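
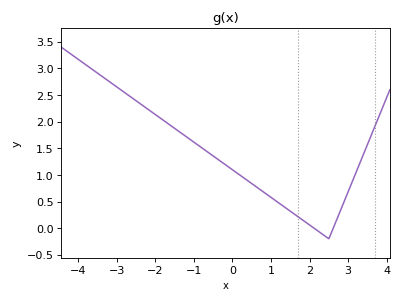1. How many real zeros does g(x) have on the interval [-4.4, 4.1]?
2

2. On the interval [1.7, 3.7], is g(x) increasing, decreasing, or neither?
neither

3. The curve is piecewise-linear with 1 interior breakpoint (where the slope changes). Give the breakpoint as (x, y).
(2.5, -0.2)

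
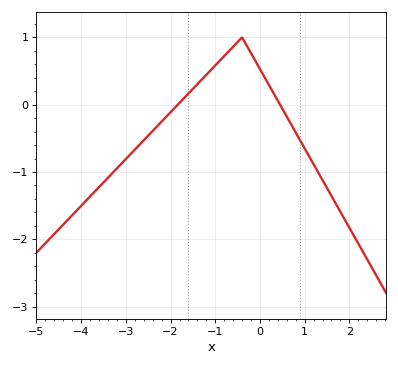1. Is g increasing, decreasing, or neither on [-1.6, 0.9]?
neither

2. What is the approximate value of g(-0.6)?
0.861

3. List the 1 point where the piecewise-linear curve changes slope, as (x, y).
(-0.4, 1)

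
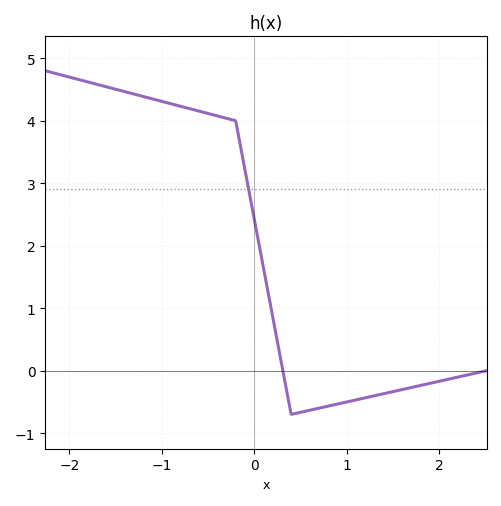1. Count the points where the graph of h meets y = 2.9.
1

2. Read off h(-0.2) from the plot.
4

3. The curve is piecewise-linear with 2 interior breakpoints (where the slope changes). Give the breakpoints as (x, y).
(-0.2, 4); (0.4, -0.7)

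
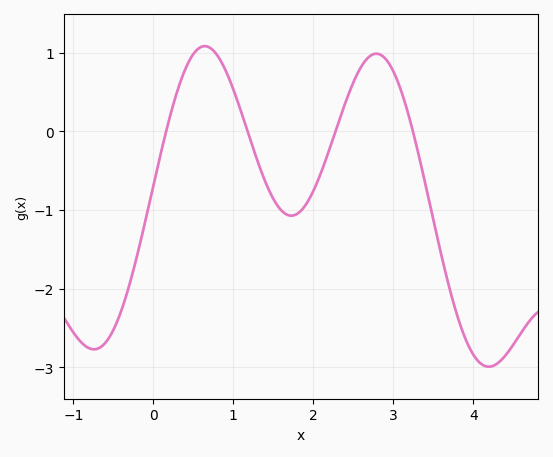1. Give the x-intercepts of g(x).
0.2, 1.2, 2.3, 3.2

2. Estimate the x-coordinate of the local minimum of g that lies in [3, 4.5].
4.2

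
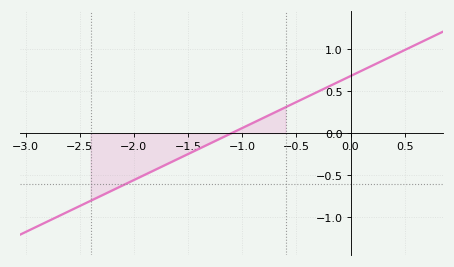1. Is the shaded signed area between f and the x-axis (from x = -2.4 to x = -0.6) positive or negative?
negative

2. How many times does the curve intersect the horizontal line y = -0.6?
1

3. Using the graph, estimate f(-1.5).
-0.248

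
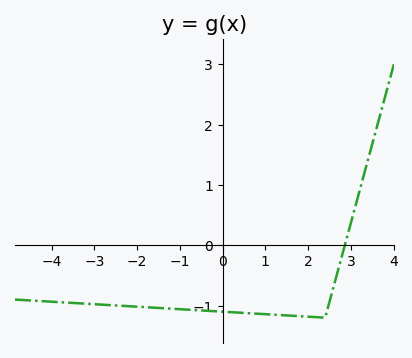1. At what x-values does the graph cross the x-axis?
2.8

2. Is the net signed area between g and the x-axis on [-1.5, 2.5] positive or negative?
negative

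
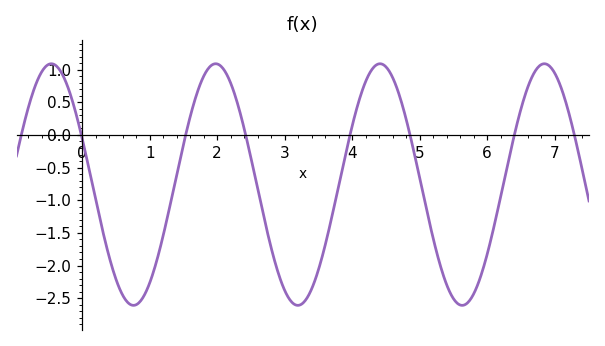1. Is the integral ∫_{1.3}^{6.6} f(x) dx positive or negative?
negative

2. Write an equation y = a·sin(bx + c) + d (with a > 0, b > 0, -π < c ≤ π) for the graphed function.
y = 1.85sin(2.6x + 2.8) - 0.76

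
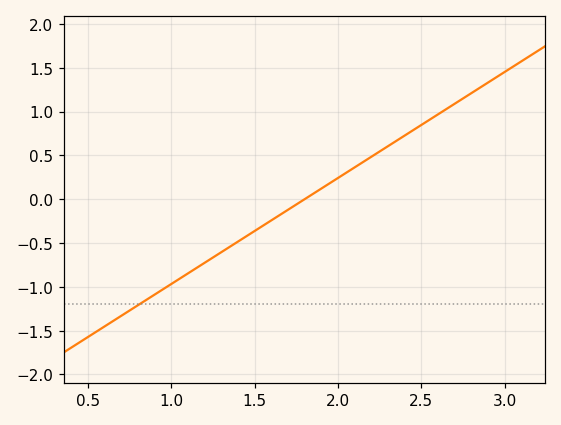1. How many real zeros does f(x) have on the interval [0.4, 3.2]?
1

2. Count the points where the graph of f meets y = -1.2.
1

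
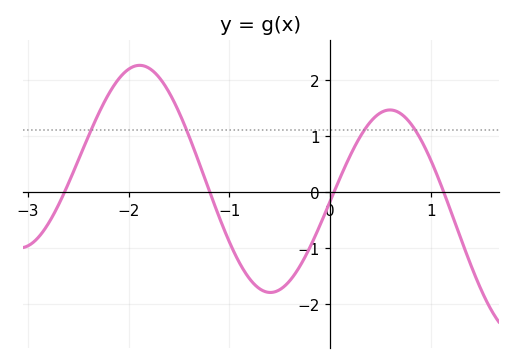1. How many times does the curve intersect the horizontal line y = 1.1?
4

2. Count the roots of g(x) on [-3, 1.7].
4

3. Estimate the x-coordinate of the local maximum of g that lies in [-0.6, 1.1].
0.6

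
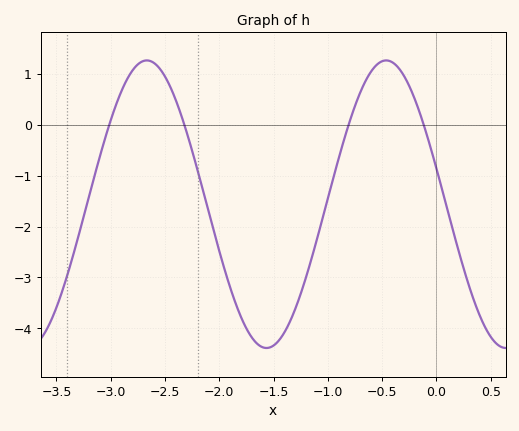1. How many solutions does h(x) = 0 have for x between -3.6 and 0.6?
4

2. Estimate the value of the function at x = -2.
-2.48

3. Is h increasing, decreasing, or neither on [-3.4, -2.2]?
neither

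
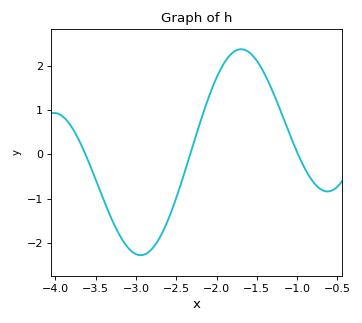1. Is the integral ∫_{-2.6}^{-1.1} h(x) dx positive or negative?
positive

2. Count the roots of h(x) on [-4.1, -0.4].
3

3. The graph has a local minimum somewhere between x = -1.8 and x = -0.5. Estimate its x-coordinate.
-0.623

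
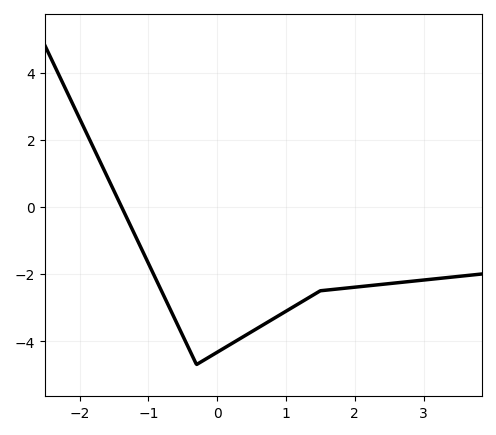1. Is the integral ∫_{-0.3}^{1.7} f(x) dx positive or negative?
negative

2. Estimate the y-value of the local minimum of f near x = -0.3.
-4.7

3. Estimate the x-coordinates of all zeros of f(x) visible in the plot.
-1.39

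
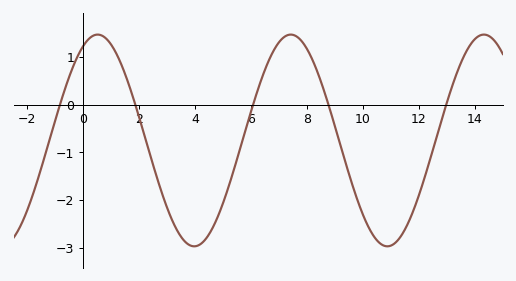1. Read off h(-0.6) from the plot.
0.4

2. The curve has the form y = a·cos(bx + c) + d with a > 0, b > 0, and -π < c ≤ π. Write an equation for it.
y = 2.21cos(0.91x - 0.47) - 0.75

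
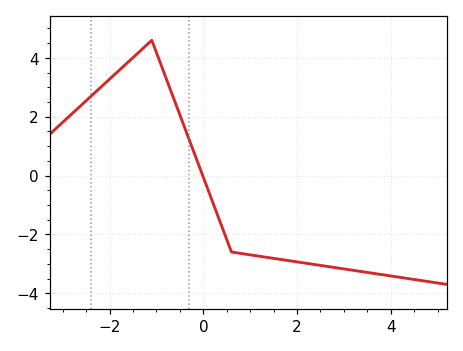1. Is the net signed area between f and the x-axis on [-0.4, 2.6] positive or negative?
negative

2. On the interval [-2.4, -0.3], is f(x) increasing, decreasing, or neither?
neither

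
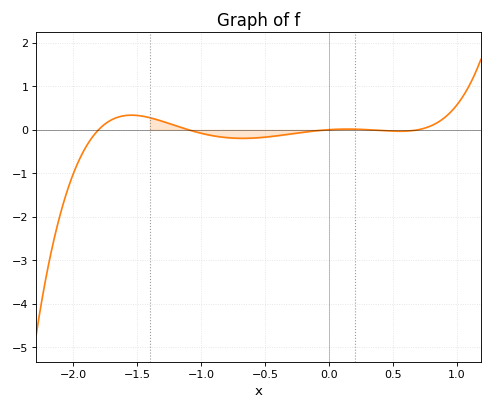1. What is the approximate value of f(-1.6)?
0.322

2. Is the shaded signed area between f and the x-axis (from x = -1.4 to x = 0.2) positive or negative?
negative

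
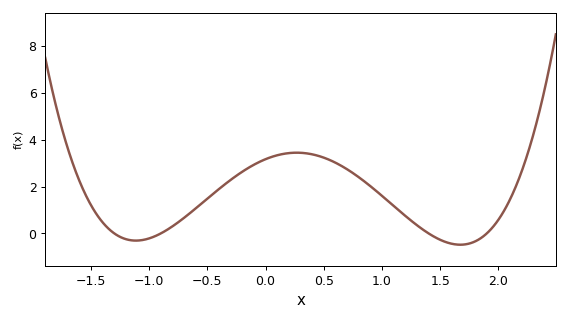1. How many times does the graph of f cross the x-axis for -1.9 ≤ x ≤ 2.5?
4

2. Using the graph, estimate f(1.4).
0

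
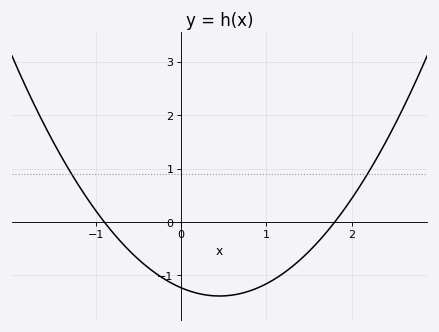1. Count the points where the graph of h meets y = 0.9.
2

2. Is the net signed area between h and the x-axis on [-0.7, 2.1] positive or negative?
negative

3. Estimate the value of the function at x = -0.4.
-0.836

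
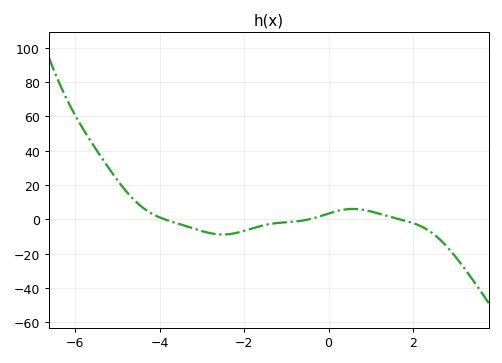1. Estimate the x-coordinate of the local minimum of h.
-2.6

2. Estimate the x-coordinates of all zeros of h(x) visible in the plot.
-3.8, -0.4, 1.6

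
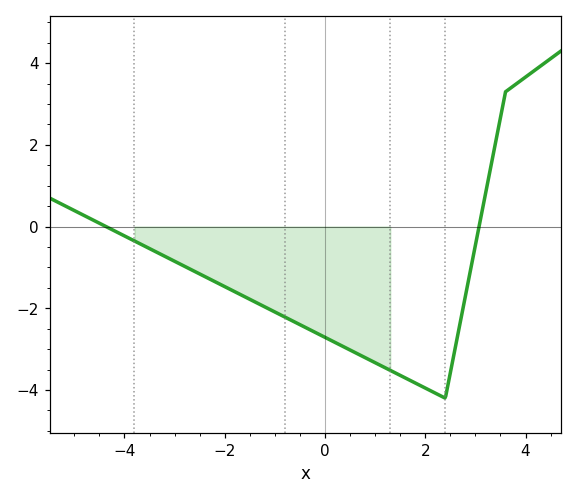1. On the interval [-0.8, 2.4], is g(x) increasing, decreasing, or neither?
decreasing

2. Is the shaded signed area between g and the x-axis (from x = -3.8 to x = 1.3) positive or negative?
negative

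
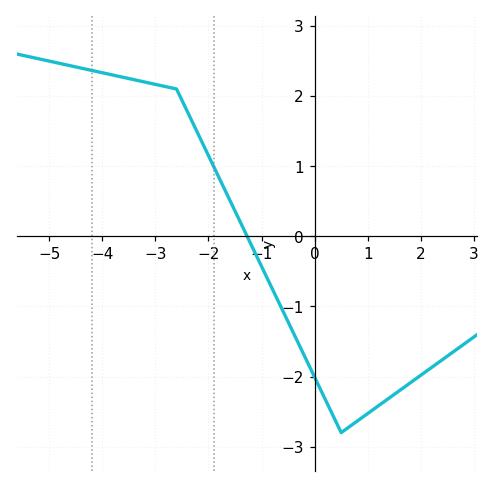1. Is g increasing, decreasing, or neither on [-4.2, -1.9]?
decreasing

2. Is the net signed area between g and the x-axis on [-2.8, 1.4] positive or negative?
negative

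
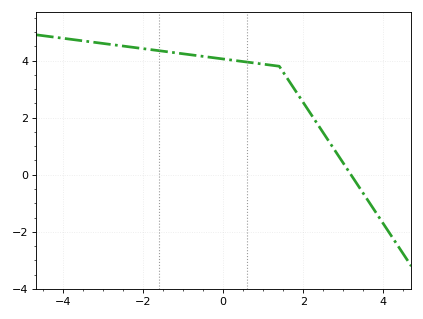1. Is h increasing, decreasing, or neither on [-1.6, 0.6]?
decreasing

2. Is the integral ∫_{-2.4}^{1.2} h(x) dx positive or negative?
positive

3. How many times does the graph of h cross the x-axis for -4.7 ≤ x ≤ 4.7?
1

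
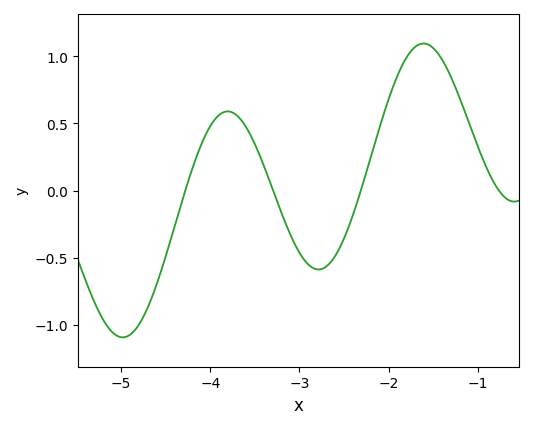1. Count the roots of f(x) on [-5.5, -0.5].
4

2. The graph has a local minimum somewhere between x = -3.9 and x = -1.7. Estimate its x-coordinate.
-2.79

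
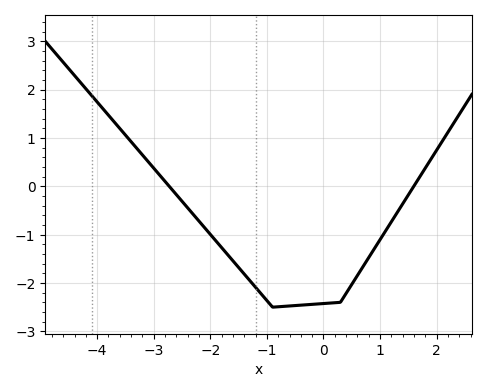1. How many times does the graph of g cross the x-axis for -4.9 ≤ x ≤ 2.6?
2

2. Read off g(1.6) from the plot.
0.006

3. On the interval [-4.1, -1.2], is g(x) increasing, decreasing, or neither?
decreasing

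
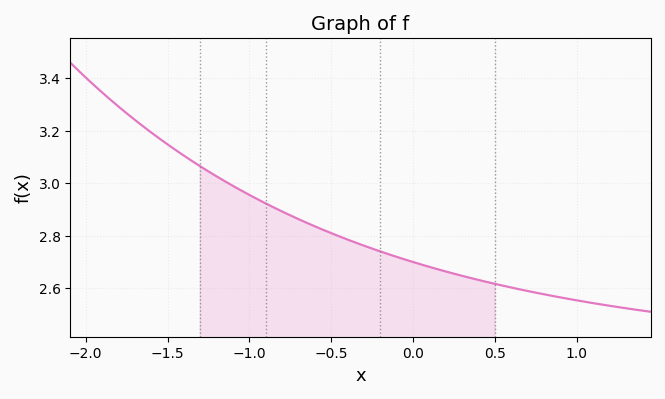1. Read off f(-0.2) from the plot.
2.74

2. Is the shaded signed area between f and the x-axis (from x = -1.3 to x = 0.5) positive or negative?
positive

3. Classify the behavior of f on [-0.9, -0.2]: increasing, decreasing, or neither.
decreasing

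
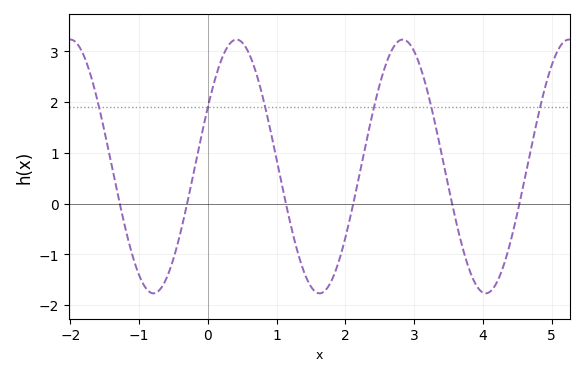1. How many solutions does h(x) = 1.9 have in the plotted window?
6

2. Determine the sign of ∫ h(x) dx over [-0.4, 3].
positive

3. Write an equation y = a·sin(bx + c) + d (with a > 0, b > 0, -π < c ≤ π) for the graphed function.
y = 2.5sin(2.6x + 0.49) + 0.73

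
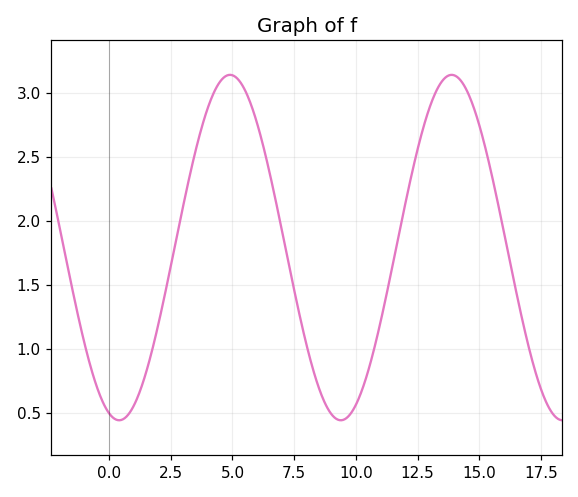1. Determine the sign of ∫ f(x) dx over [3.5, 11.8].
positive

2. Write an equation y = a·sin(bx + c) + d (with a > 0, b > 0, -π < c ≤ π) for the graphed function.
y = 1.35sin(0.7x - 1.9) + 1.79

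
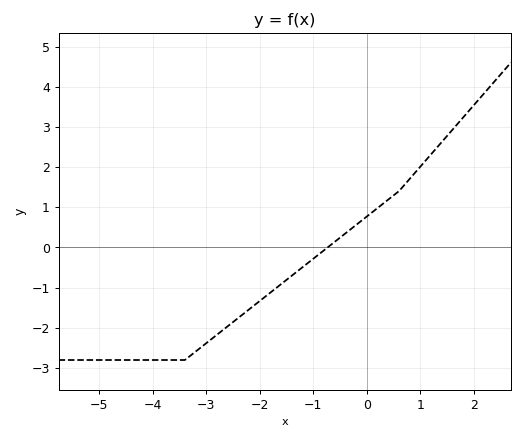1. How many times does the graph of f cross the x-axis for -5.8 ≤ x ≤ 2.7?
1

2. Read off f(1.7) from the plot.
3.08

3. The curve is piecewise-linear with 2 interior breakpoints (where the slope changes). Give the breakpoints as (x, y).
(-3.4, -2.8); (0.6, 1.4)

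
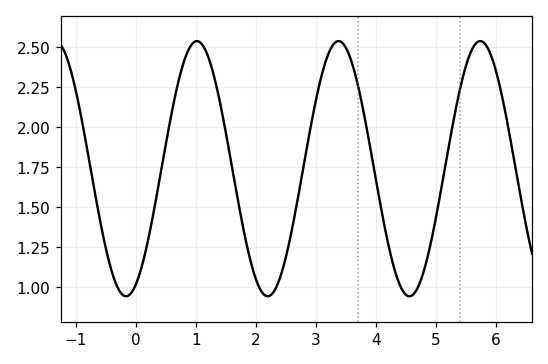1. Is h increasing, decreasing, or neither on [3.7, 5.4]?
neither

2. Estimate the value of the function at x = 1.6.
1.76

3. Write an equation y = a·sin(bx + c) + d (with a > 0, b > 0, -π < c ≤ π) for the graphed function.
y = 0.8sin(2.66x - 1.14) + 1.74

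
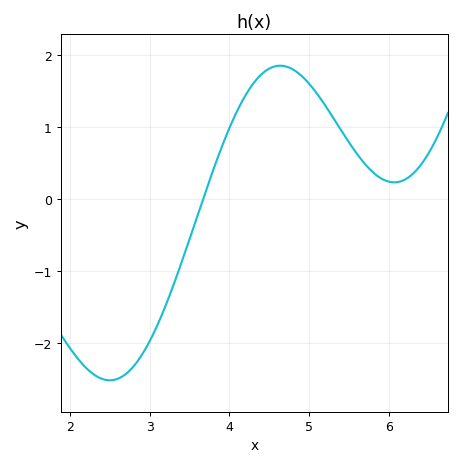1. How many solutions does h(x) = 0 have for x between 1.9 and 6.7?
1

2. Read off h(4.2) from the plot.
1.4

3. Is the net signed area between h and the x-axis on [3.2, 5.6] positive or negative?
positive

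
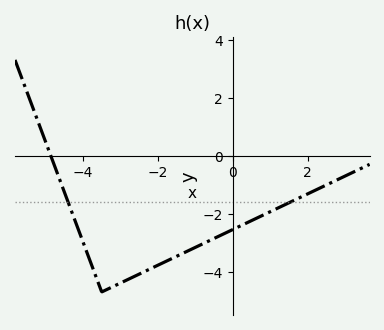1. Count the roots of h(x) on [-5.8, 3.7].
1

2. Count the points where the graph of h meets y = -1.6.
2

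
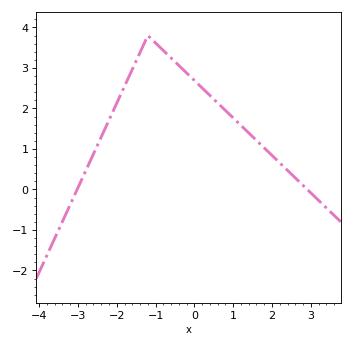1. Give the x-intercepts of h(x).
-3, 3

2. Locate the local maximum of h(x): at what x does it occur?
-1.2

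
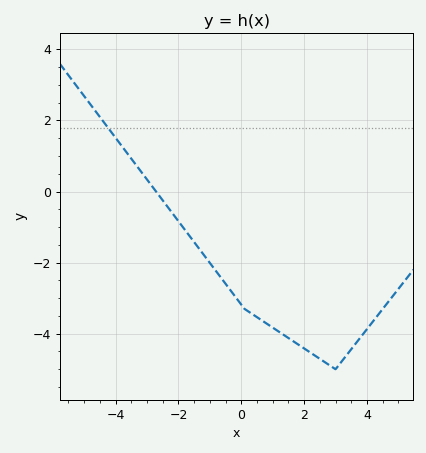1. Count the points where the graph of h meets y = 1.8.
1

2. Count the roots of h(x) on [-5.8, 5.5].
1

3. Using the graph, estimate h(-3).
0.4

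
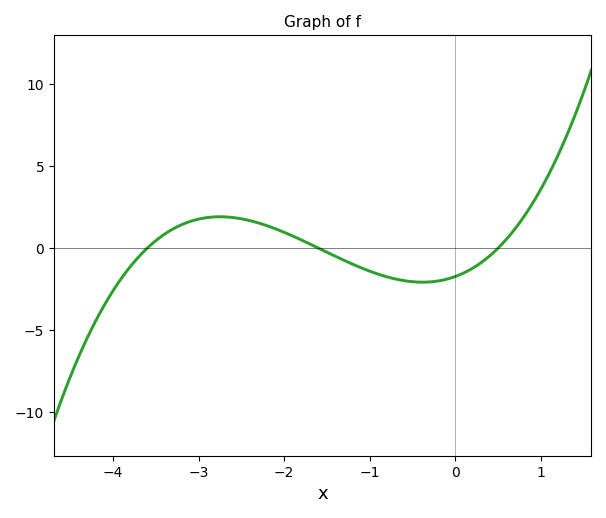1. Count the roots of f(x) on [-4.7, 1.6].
3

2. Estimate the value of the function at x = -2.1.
1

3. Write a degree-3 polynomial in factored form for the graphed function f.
y = 0.6(x + 3.6)(x + 1.6)(x - 0.5)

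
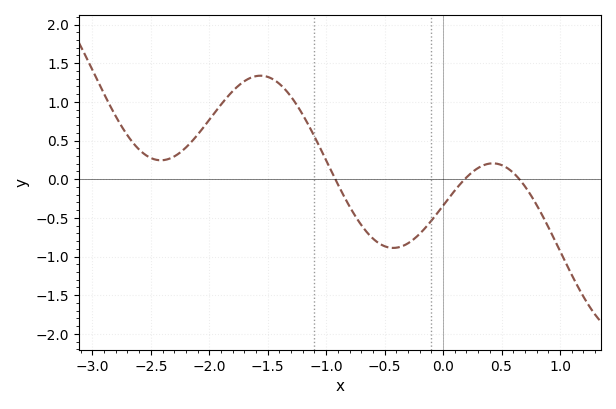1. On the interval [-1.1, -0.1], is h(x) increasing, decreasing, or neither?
neither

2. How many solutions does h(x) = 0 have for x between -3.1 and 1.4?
3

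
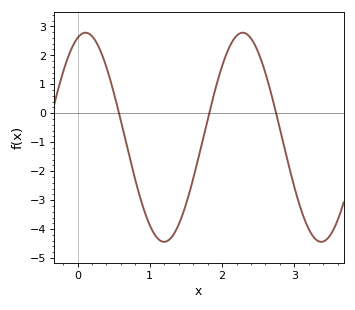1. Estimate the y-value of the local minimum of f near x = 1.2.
-4.4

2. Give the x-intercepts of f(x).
0.6, 1.8, 2.7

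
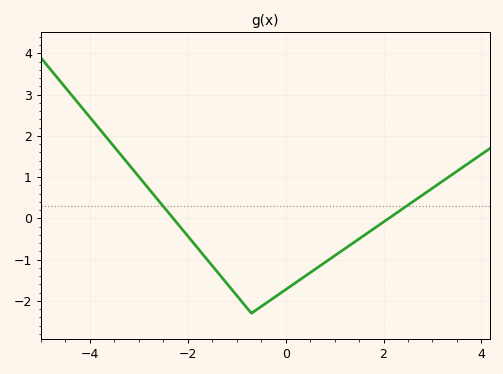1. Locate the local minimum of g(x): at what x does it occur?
-0.6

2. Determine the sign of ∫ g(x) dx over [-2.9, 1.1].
negative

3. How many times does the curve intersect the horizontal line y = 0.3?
2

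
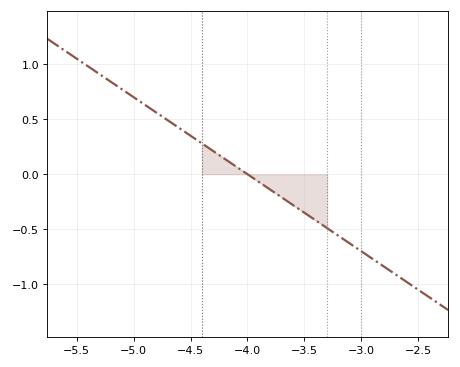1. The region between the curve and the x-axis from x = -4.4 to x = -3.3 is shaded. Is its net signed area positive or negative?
negative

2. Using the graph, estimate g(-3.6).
-0.3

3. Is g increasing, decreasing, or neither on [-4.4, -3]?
decreasing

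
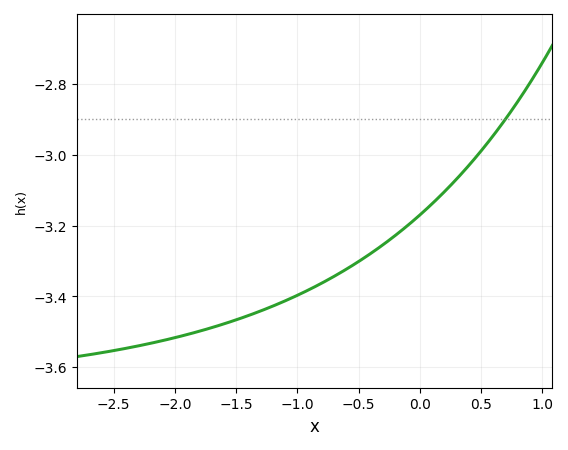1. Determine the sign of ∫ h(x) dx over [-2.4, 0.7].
negative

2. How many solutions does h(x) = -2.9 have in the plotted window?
1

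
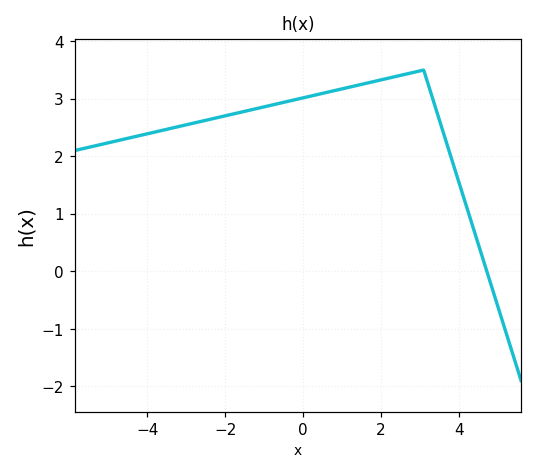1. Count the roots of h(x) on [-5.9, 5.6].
1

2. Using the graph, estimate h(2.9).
3.5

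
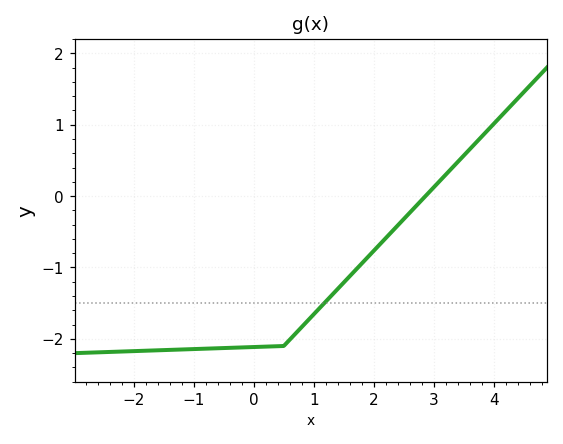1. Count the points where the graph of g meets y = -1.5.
1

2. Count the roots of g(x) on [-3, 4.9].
1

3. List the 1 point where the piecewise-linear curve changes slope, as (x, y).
(0.5, -2.1)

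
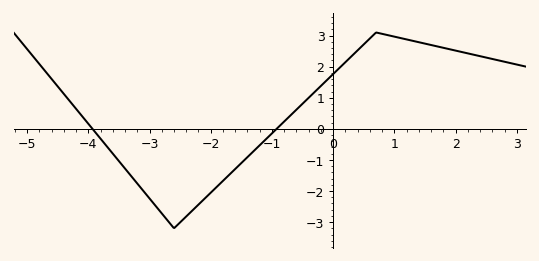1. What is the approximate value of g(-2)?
-2.05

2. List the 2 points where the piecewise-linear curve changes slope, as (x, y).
(-2.6, -3.2); (0.7, 3.1)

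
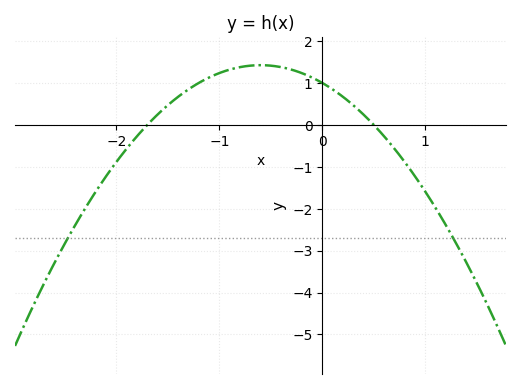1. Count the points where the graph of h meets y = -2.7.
2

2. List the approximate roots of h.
-1.7, 0.5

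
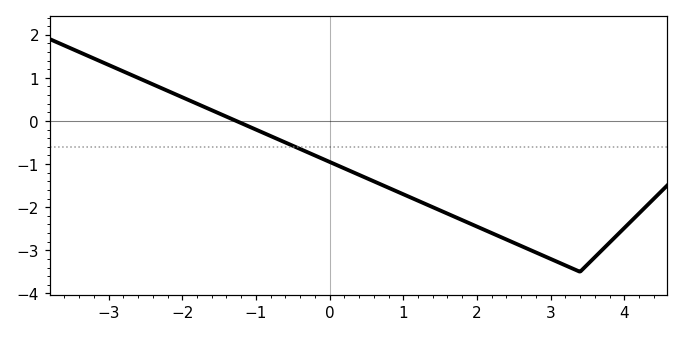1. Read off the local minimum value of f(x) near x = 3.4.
-3.5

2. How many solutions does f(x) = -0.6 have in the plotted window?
1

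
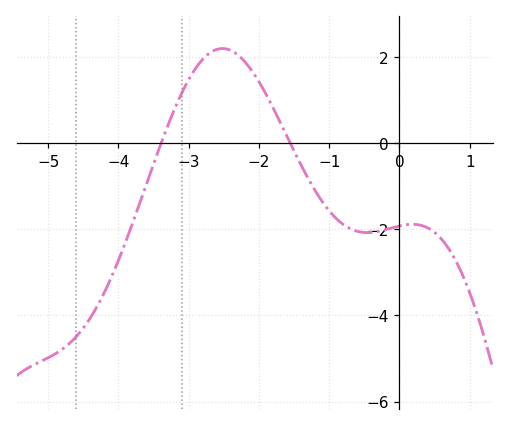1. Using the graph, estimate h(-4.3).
-3.8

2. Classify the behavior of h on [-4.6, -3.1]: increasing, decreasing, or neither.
increasing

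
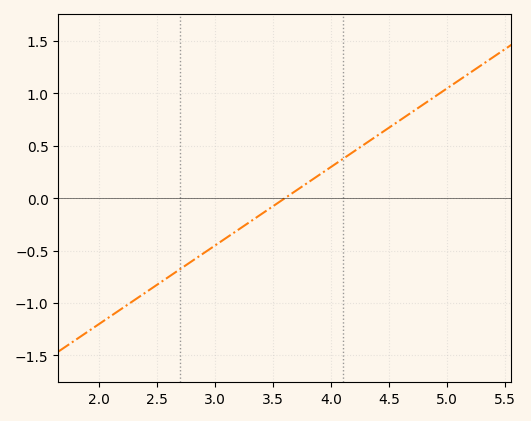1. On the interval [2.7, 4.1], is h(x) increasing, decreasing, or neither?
increasing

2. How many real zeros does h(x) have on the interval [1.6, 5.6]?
1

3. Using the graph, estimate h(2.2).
-1.05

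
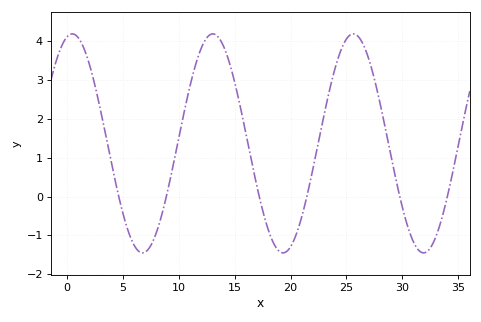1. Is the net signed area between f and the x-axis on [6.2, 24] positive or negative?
positive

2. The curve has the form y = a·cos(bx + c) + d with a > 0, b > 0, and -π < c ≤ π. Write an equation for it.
y = 2.82cos(0.5x - 0.242) + 1.37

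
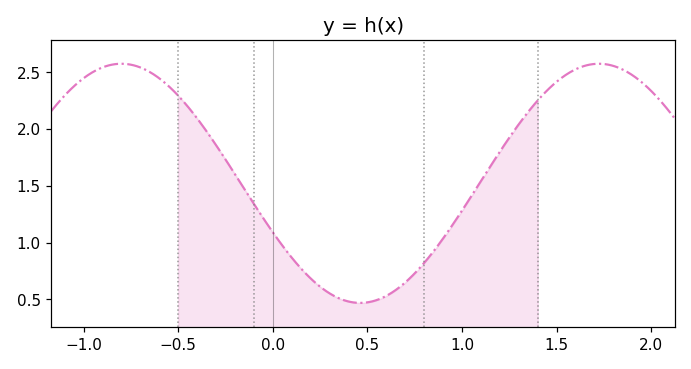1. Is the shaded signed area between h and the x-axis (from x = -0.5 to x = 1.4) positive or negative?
positive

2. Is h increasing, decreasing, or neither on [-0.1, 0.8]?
neither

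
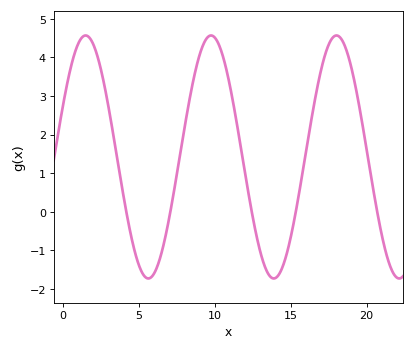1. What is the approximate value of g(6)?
-1.6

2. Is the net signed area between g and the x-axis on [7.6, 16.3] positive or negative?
positive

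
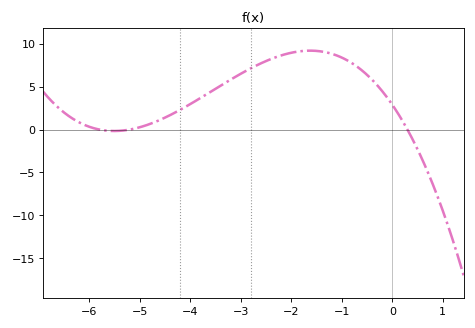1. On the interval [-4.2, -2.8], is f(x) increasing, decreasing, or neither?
increasing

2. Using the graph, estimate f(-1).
8.5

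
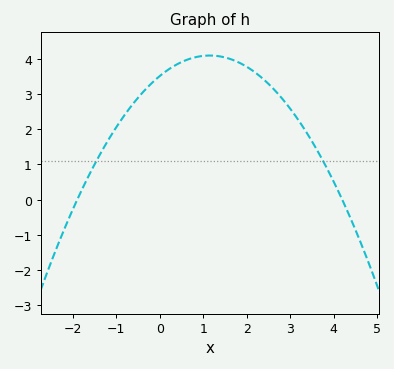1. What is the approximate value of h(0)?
3.5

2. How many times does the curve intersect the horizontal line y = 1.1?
2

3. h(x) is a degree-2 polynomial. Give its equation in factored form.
y = -0.44(x + 1.9)(x - 4.2)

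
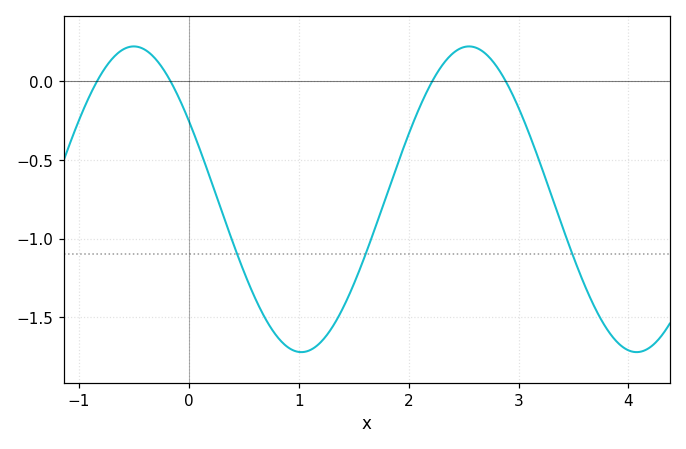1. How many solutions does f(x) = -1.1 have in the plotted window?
3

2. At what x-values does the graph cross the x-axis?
-0.834, -0.167, 2.22, 2.88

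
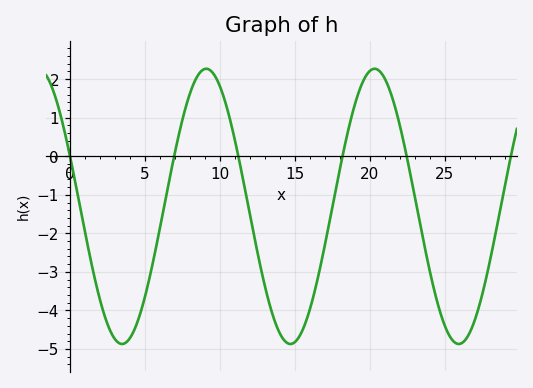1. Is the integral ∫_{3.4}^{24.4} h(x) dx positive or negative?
negative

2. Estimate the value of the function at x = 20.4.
2.27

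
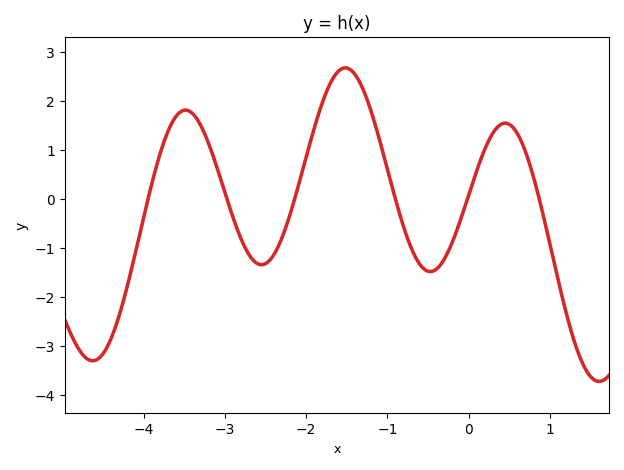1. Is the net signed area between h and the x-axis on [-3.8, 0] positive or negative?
positive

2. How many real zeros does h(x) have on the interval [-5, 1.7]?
6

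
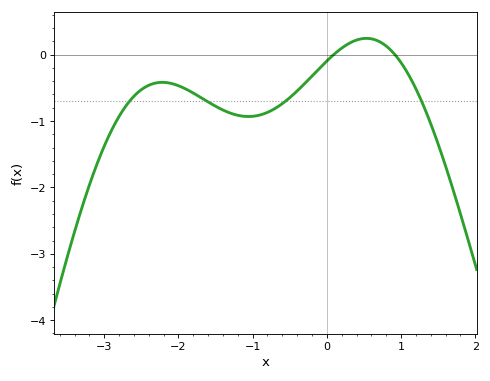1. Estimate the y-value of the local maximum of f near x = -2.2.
-0.417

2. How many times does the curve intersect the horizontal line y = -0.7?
4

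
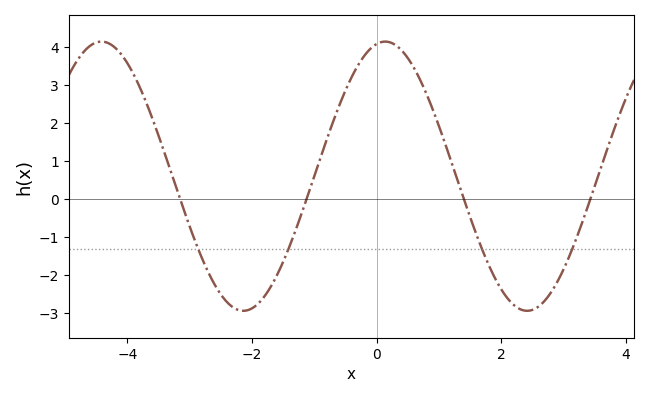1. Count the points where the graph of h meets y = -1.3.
4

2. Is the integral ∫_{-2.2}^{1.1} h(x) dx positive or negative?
positive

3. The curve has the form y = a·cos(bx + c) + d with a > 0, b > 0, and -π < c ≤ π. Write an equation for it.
y = 3.54cos(1.4x - 0.19) + 0.61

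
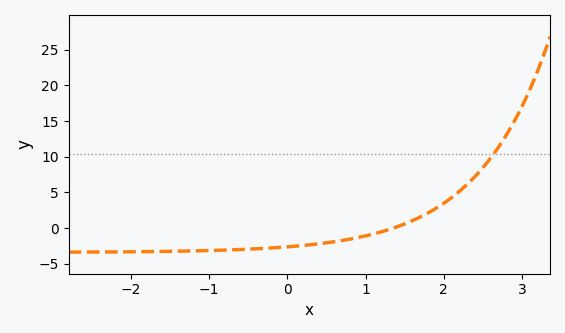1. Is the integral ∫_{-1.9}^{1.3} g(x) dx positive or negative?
negative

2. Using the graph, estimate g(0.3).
-2.5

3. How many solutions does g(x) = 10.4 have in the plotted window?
1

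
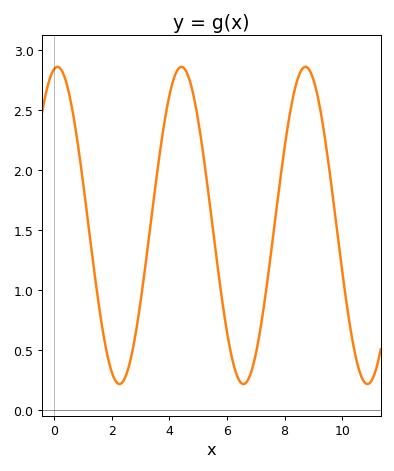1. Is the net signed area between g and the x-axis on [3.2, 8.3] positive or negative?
positive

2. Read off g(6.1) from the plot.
0.5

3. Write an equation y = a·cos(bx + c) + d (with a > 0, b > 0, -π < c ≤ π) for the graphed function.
y = 1.32cos(1.5x - 0.17) + 1.54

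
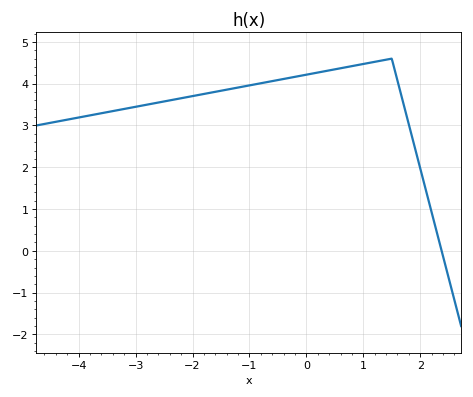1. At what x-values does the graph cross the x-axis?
2.4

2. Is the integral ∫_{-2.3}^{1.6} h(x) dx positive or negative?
positive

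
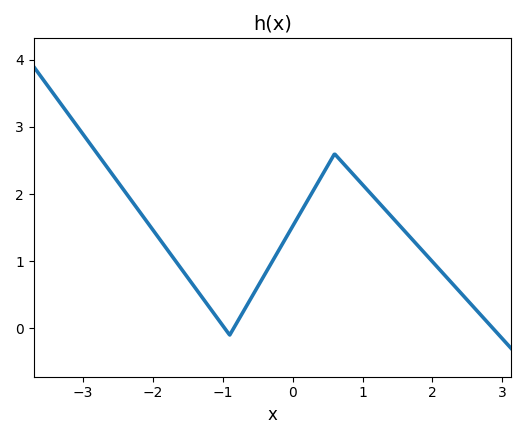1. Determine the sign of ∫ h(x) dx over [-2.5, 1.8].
positive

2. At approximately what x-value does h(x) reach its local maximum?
0.6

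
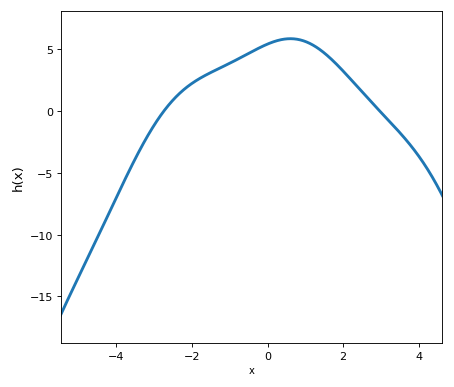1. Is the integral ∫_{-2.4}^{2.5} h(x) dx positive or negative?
positive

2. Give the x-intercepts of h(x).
-2.8, 3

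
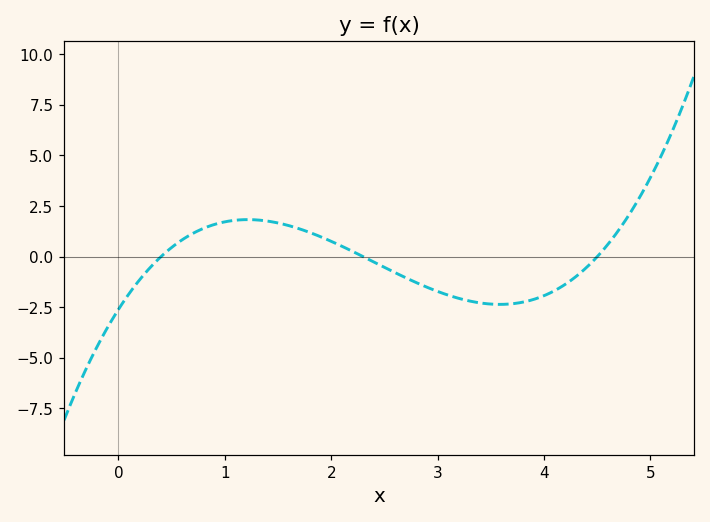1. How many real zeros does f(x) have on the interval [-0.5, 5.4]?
3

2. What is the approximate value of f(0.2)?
-1.14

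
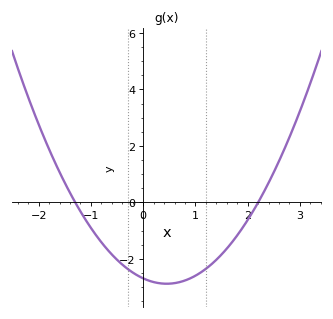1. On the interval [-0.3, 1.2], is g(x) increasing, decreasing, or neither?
neither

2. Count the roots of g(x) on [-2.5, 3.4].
2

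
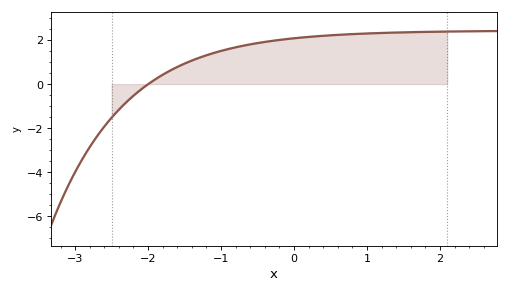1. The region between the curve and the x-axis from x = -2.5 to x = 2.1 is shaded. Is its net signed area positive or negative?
positive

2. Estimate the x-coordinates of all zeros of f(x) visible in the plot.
-2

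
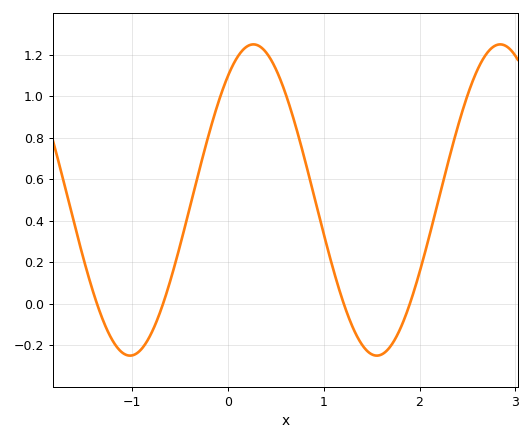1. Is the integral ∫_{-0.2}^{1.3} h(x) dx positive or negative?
positive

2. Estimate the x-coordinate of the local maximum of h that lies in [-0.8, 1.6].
0.266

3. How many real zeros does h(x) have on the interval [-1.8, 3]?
4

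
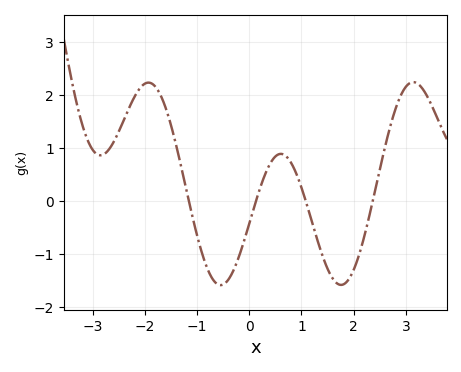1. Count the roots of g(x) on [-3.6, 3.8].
4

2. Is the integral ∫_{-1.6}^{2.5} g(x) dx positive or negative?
negative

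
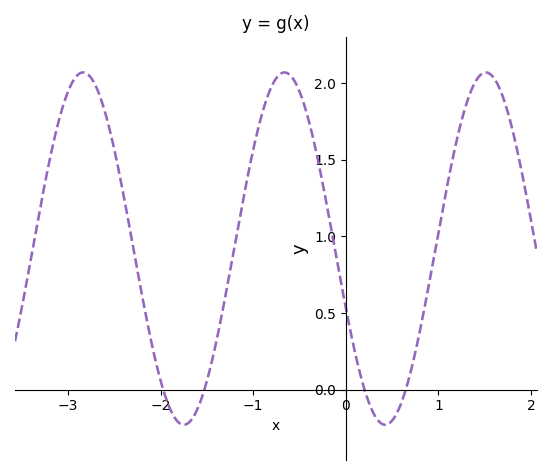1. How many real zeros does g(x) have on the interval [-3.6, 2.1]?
4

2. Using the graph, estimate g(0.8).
0.4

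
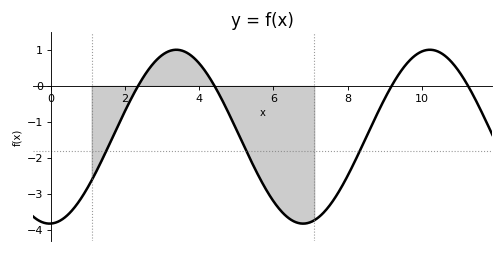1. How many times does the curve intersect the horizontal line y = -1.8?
3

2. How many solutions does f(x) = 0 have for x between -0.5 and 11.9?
4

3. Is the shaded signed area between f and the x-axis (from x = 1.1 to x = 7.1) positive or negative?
negative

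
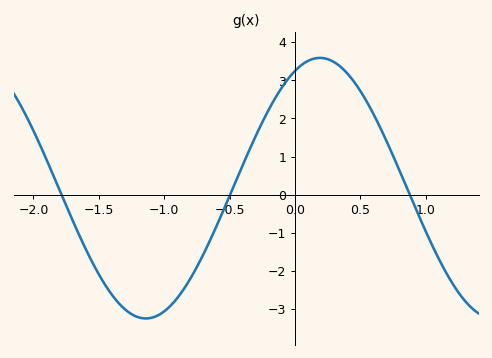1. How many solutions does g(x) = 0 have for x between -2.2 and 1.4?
3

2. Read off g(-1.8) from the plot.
0.1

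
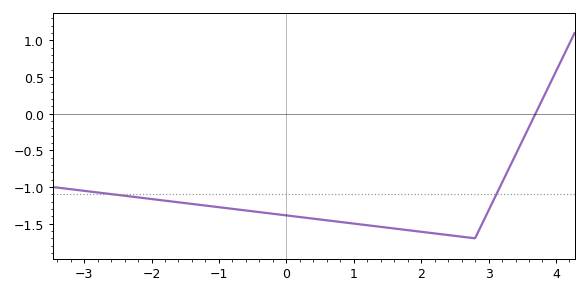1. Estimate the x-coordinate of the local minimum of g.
2.8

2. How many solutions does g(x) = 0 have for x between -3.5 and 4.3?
1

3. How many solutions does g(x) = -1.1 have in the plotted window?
2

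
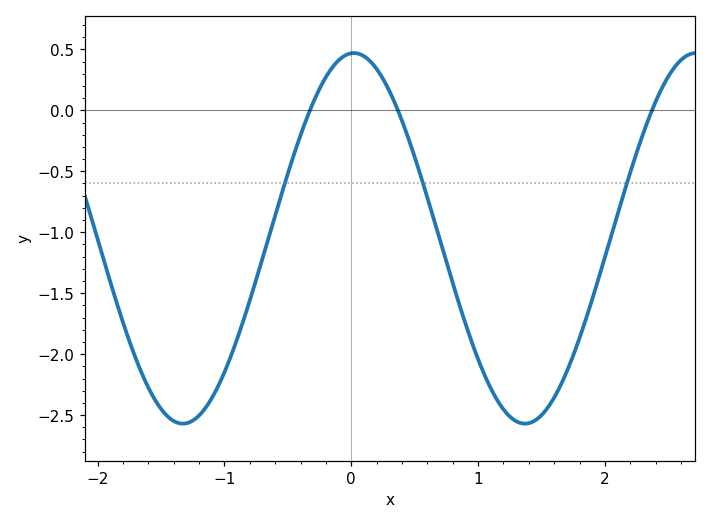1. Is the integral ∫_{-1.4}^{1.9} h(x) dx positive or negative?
negative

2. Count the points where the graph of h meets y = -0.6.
3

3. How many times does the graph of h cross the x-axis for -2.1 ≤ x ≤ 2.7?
3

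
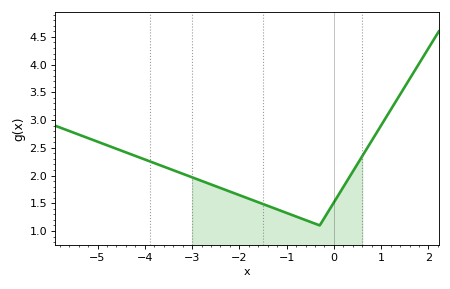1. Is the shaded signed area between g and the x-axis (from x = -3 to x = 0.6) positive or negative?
positive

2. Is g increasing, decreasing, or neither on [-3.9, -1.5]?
decreasing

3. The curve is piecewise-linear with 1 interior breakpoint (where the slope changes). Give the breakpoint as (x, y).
(-0.3, 1.1)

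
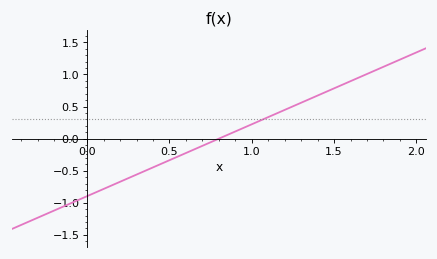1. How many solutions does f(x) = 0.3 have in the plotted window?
1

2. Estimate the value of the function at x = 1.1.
0.336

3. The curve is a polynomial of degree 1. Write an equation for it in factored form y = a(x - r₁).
y = 1.12(x - 0.8)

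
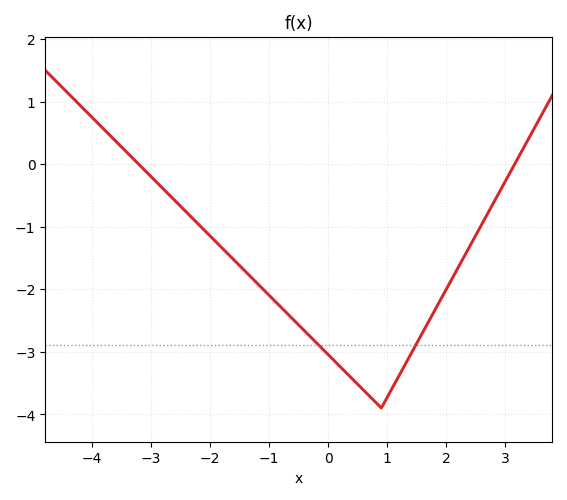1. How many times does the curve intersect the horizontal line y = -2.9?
2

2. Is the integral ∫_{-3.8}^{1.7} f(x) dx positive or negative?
negative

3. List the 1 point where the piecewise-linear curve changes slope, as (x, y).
(0.9, -3.9)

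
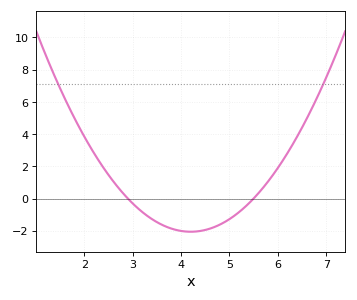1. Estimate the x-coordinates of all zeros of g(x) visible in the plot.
2.9, 5.5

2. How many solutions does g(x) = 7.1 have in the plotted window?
2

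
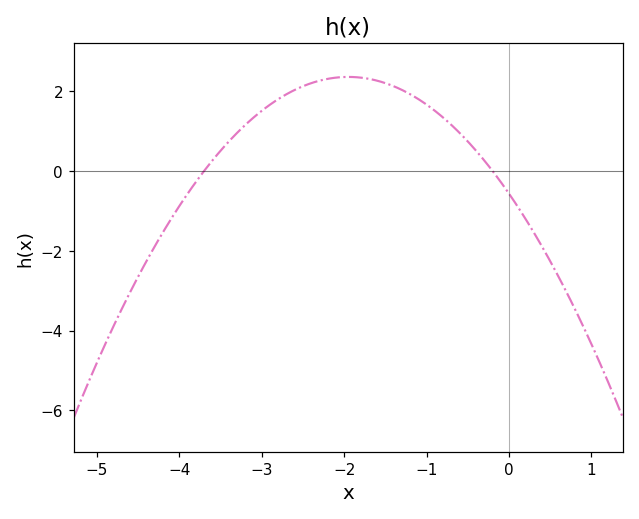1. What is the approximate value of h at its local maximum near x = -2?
2.36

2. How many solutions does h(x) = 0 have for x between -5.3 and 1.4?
2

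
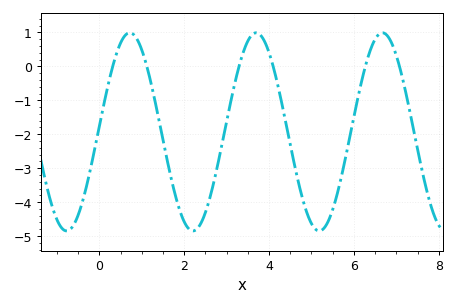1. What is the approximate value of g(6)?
-1.5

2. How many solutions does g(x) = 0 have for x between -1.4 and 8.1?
6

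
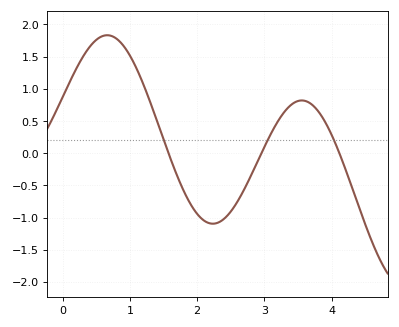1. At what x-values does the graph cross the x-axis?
1.57, 2.96, 4.12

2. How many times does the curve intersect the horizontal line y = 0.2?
3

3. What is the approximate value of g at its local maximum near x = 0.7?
1.83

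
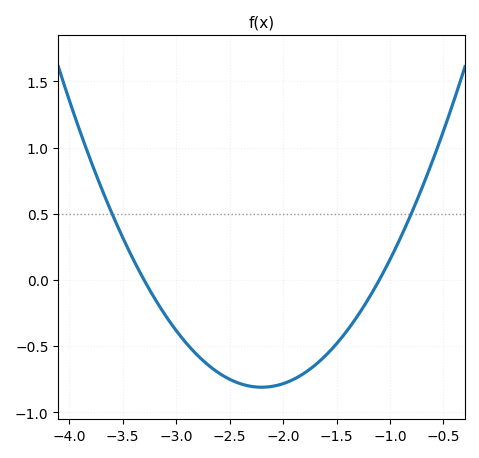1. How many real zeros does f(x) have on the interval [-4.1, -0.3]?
2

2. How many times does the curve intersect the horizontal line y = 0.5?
2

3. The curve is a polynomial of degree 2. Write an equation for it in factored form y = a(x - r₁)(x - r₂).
y = 0.67(x + 3.3)(x + 1.1)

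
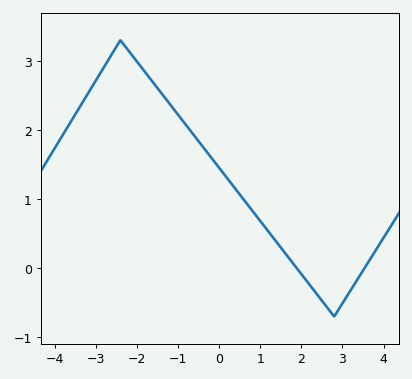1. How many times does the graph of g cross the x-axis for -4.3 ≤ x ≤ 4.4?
2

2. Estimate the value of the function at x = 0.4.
1.1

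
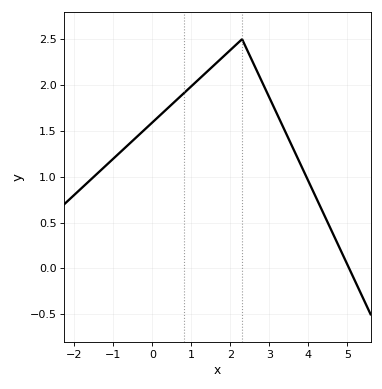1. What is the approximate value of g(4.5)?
0.495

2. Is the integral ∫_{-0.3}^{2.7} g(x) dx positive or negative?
positive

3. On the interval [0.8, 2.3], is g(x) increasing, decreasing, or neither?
increasing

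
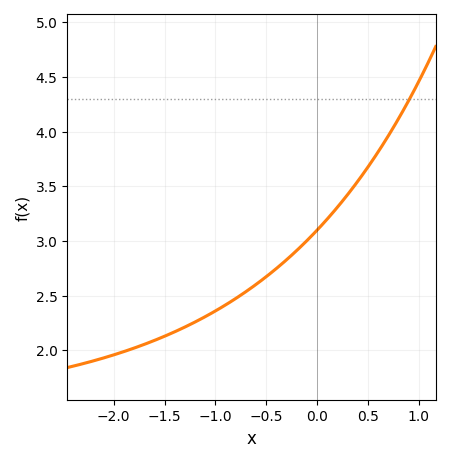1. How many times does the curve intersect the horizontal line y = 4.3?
1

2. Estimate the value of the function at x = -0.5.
2.65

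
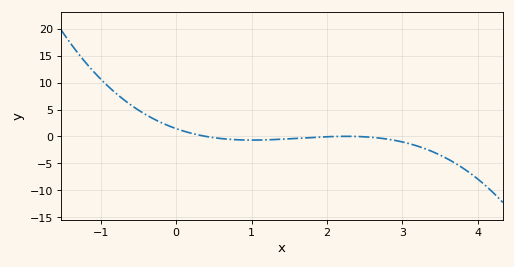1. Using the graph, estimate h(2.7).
-0.5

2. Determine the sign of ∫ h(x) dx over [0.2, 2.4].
negative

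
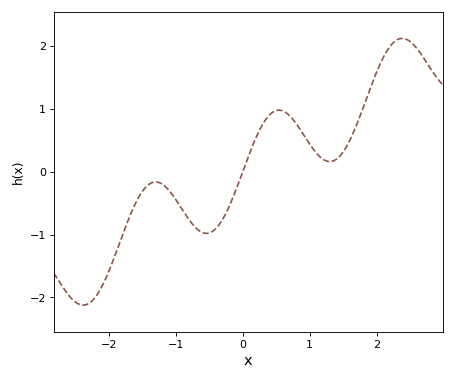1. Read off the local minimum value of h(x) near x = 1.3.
0.2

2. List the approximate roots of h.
0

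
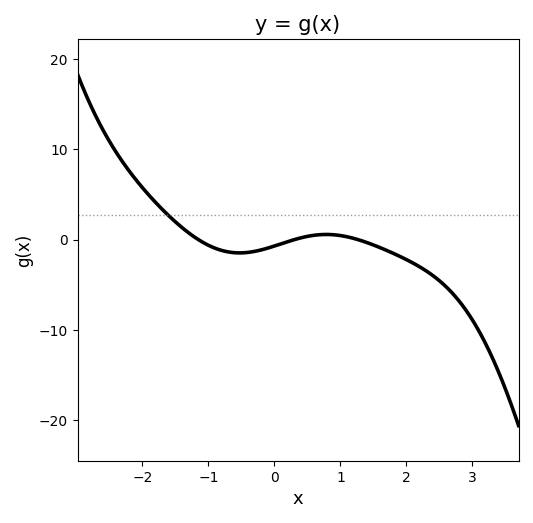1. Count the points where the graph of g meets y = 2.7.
1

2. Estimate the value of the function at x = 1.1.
0.316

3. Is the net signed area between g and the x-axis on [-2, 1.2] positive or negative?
positive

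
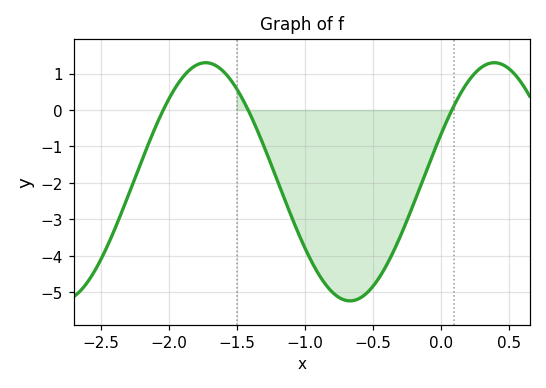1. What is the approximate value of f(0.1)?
0.1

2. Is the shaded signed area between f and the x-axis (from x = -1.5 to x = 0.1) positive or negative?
negative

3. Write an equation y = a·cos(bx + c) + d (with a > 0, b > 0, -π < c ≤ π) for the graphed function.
y = 3.27cos(3x - 1.2) - 1.97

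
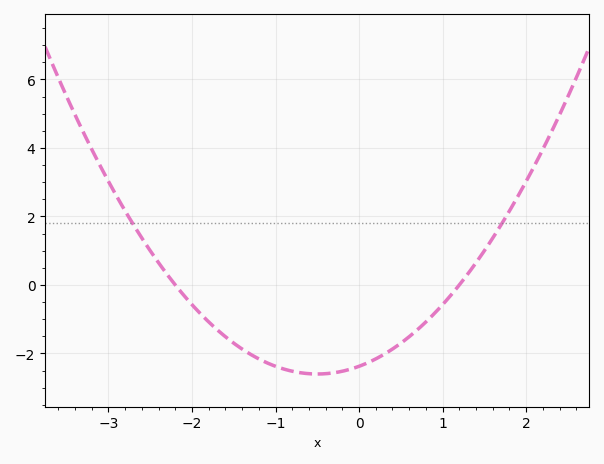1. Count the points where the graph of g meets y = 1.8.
2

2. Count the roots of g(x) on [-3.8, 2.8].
2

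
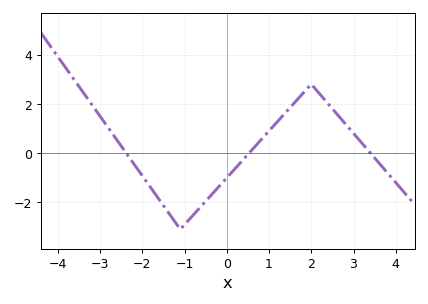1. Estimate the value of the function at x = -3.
1.4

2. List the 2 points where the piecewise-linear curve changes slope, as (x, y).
(-1.1, -3.1); (2, 2.8)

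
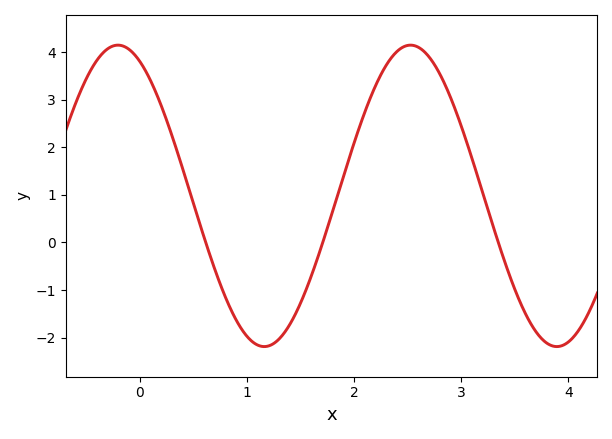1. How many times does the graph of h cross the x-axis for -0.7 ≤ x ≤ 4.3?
3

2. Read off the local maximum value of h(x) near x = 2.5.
4.1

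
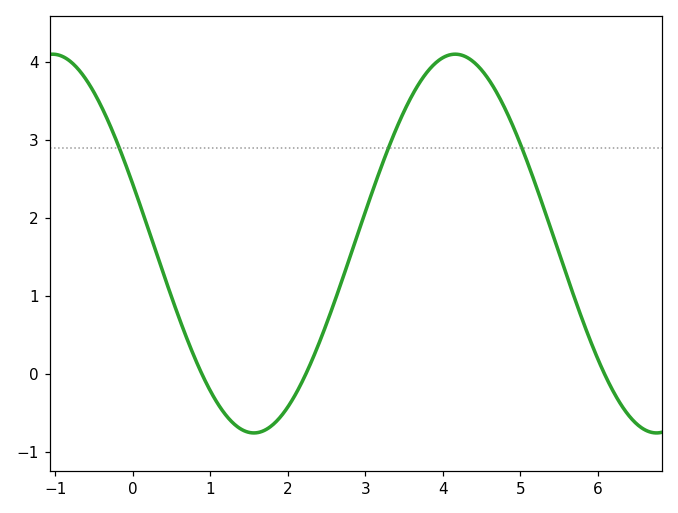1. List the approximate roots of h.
0.892, 2.24, 6.08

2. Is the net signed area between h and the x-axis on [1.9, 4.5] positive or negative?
positive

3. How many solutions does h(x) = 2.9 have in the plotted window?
3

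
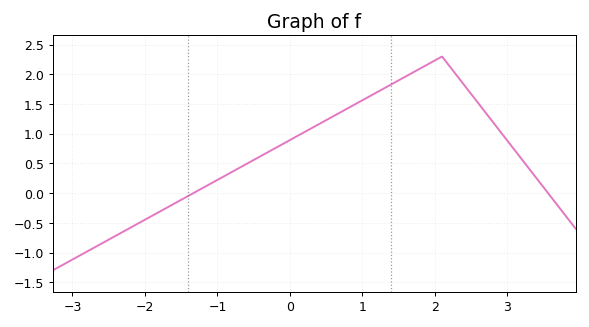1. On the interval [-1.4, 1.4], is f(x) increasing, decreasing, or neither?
increasing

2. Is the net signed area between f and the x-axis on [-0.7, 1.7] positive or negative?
positive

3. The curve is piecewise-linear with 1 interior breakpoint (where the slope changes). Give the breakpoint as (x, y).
(2.1, 2.3)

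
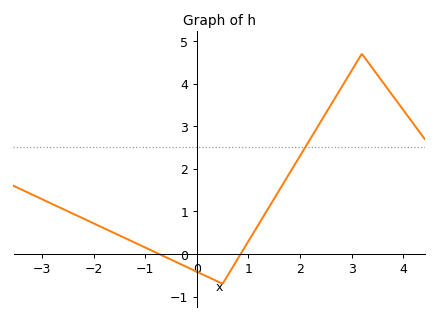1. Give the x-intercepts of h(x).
-0.735, 0.85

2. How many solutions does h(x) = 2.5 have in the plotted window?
1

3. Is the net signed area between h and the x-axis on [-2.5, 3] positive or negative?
positive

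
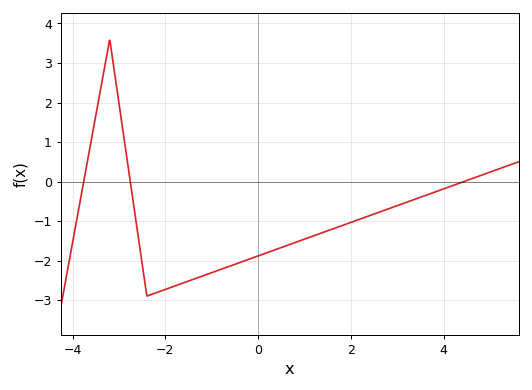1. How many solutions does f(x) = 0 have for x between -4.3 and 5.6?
3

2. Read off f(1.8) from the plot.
-1.1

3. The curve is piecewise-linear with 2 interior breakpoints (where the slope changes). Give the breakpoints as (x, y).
(-3.2, 3.6); (-2.4, -2.9)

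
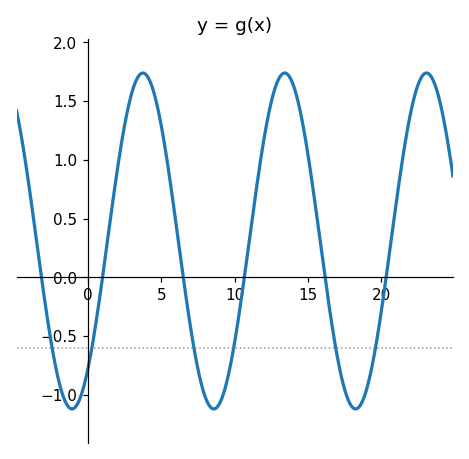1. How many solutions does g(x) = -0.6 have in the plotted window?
6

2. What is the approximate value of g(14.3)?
1.51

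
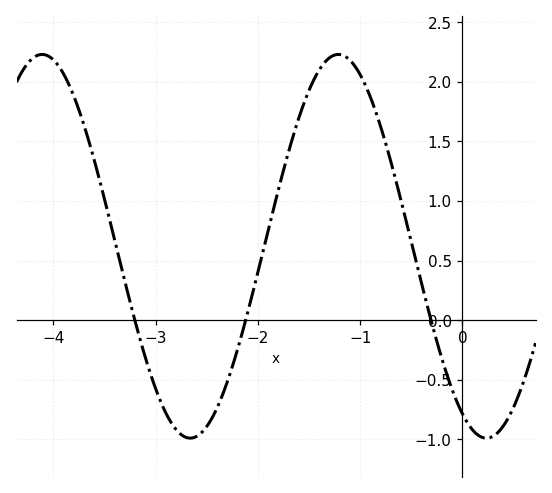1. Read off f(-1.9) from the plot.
0.75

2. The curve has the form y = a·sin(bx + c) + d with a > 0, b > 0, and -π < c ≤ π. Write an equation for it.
y = 1.61sin(2.2x - 2.1) + 0.62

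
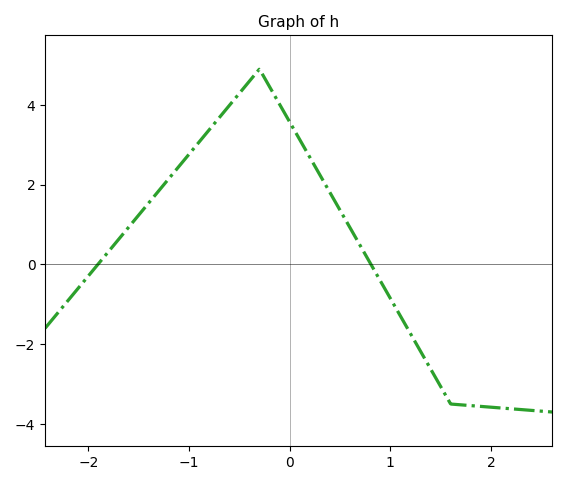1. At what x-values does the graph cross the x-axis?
-1.91, 0.808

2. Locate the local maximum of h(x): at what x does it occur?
-0.299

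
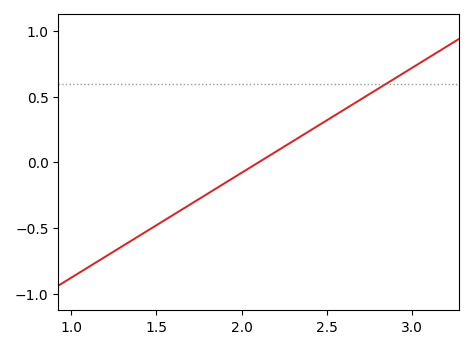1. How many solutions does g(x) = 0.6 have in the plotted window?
1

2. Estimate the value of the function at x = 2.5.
0.3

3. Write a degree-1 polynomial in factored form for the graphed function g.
y = 0.8(x - 2.1)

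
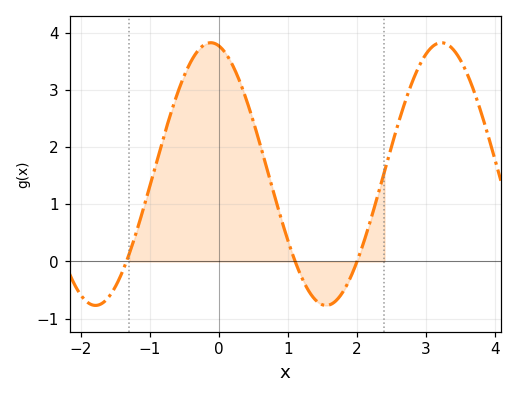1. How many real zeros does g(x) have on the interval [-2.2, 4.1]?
3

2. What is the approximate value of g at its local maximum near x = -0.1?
3.8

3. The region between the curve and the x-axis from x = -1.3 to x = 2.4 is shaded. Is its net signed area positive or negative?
positive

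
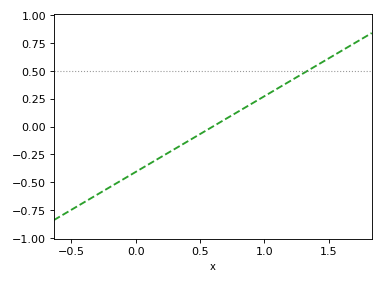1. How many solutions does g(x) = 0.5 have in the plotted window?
1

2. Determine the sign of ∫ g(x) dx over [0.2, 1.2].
positive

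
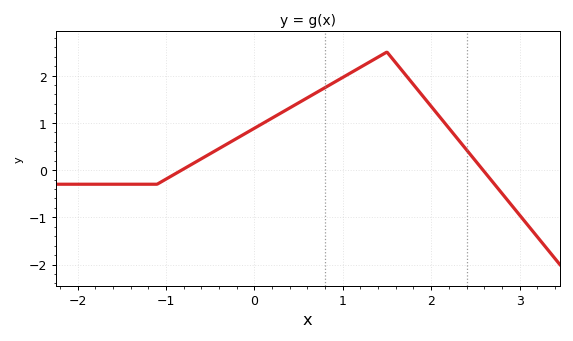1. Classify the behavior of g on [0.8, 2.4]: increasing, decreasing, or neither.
neither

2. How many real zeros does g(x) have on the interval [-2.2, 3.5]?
2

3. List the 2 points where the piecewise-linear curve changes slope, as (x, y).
(-1.1, -0.3); (1.5, 2.5)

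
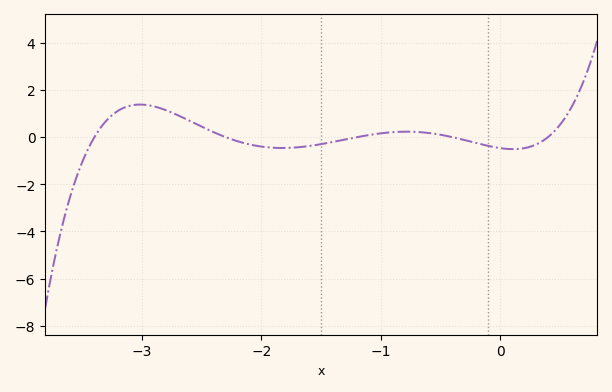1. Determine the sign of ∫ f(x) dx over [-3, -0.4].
positive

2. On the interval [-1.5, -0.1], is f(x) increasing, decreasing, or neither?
neither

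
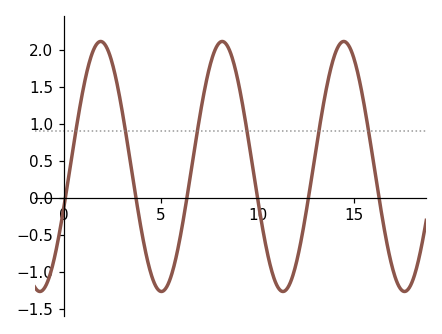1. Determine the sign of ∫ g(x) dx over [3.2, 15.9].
positive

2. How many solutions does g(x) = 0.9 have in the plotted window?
6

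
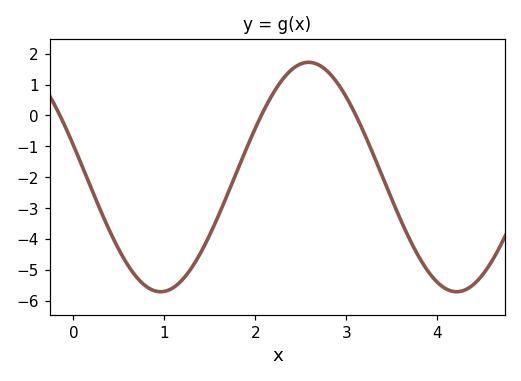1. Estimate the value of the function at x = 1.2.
-5.3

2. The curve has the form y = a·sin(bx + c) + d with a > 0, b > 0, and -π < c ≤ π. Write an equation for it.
y = 3.71sin(1.9x + 2.9) - 1.99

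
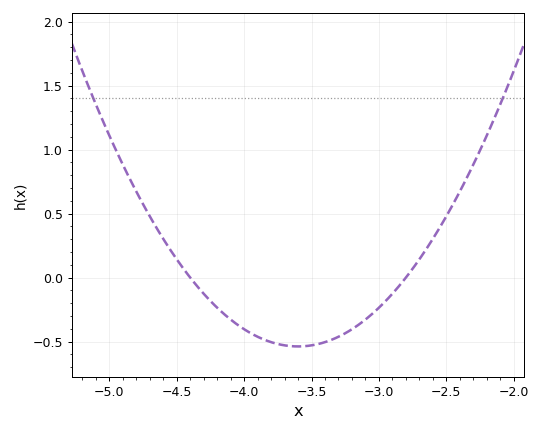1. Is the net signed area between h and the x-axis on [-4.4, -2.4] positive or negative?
negative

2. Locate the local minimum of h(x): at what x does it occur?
-3.6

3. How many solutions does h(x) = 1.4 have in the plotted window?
2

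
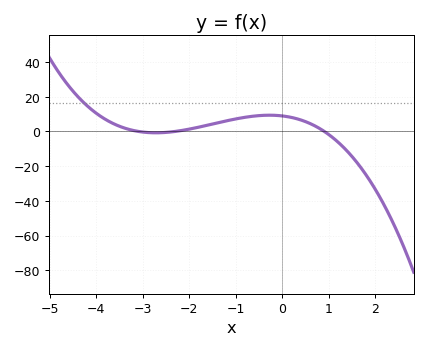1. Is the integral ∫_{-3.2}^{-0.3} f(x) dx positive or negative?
positive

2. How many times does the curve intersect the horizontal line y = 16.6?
1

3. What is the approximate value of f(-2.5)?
-0.567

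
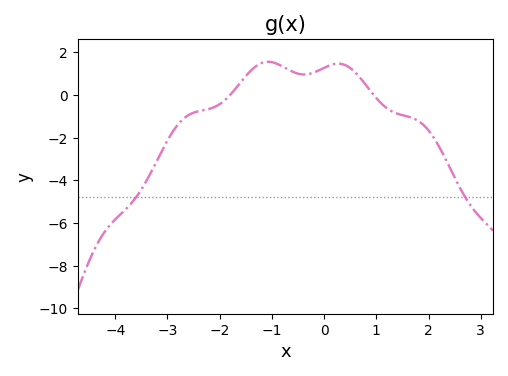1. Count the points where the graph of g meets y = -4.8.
2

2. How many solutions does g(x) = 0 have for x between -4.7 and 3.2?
2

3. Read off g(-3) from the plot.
-2.13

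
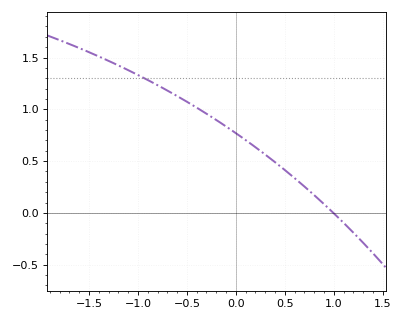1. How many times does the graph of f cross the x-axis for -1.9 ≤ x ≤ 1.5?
1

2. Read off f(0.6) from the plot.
0.336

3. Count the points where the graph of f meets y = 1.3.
1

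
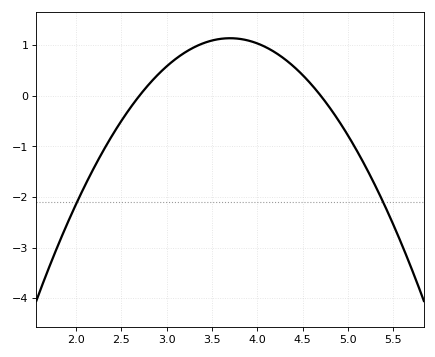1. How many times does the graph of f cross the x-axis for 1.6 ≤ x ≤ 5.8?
2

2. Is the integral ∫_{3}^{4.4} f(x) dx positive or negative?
positive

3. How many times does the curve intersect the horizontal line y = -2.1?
2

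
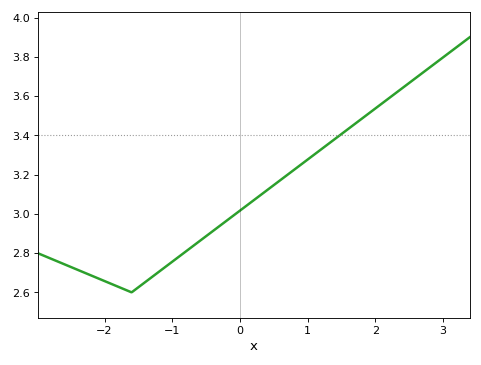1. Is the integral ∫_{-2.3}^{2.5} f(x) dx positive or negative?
positive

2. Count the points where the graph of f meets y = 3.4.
1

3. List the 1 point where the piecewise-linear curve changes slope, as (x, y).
(-1.6, 2.6)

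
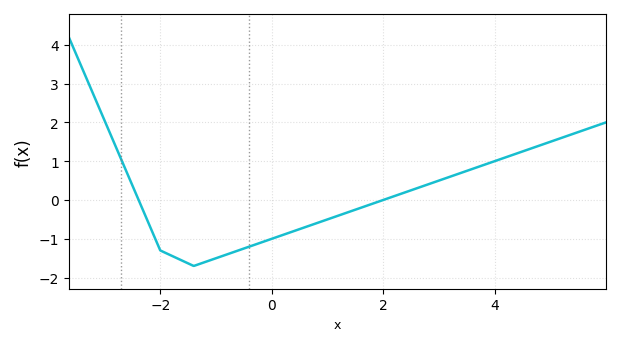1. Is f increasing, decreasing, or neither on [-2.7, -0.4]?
neither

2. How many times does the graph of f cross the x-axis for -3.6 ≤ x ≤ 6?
2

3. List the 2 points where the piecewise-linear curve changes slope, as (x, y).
(-2, -1.3); (-1.4, -1.7)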